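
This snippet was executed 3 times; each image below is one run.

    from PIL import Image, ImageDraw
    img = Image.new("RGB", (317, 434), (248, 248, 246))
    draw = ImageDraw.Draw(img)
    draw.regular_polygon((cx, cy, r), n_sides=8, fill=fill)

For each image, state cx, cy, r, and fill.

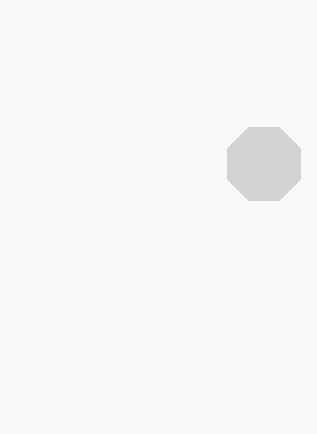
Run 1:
cx = 264; cy = 164; r = 40; fill = 'lightgray'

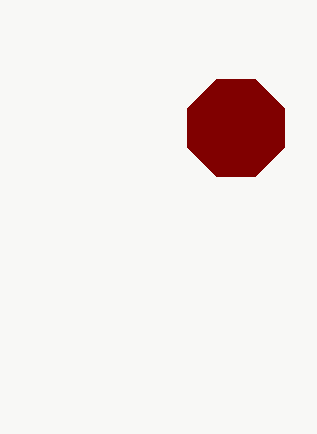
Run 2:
cx = 236, cy = 128, r = 52, fill = 'maroon'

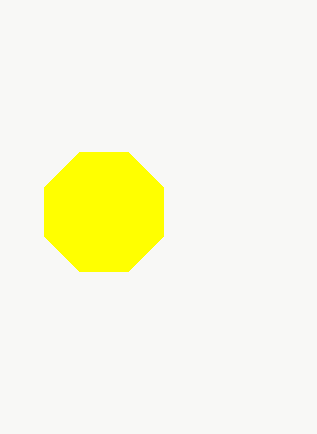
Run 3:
cx = 104; cy = 212; r = 64; fill = 'yellow'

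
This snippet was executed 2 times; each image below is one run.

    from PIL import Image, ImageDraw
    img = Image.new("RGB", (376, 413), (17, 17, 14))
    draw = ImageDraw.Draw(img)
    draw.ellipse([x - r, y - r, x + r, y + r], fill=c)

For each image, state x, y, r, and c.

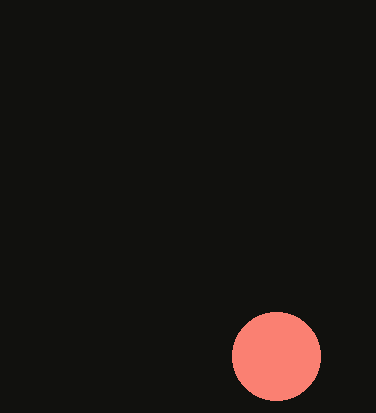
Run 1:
x = 276, y = 356, r = 44, c = 'salmon'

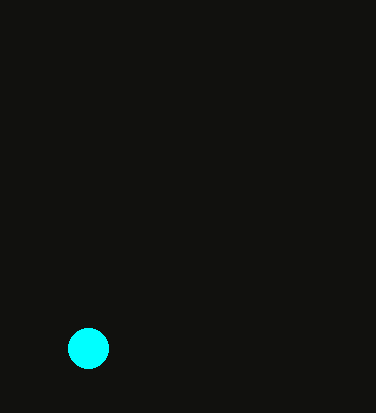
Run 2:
x = 88
y = 348
r = 20
c = 'cyan'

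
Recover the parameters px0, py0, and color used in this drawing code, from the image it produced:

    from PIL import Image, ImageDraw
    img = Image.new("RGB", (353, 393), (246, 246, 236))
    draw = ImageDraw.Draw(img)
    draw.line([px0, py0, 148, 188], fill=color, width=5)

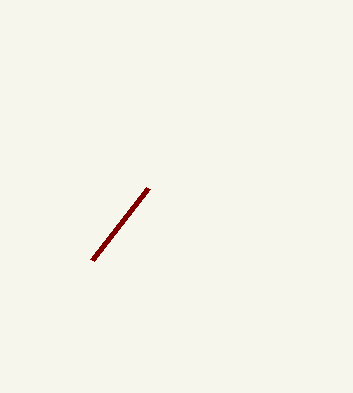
px0 = 92
py0 = 260
color = 'maroon'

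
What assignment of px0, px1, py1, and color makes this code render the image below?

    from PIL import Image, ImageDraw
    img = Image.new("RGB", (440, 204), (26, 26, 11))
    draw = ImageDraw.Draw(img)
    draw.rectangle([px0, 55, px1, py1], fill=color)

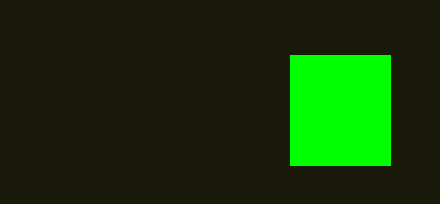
px0 = 290
px1 = 390
py1 = 165
color = 'lime'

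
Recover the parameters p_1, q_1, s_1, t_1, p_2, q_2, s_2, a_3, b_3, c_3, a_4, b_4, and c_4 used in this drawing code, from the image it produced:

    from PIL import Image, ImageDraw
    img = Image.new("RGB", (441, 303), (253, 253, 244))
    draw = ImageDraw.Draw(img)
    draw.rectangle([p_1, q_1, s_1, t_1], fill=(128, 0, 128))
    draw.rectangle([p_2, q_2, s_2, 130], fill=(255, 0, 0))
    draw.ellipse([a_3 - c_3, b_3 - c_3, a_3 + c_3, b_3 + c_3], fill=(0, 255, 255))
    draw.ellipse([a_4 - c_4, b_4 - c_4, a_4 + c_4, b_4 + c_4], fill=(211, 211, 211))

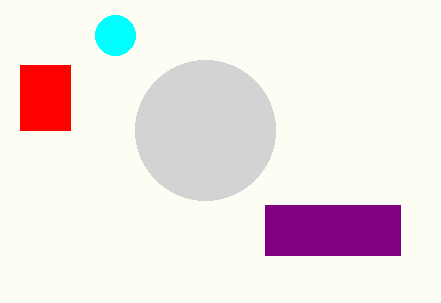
p_1 = 265
q_1 = 205
s_1 = 400
t_1 = 255
p_2 = 20
q_2 = 65
s_2 = 70
a_3 = 115
b_3 = 35
c_3 = 20
a_4 = 205
b_4 = 130
c_4 = 70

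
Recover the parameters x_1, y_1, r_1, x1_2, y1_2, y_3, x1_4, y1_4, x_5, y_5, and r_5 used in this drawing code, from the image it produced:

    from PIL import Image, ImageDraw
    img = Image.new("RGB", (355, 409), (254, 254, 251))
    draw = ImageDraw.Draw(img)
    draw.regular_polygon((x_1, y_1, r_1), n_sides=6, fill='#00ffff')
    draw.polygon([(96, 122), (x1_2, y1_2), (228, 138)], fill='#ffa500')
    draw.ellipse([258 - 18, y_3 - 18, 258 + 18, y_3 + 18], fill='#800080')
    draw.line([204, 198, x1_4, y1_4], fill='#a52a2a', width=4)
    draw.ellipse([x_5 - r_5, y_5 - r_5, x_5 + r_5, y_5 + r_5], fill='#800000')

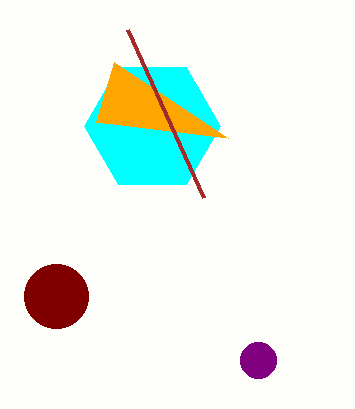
x_1 = 152, y_1 = 126, r_1 = 68, x1_2 = 114, y1_2 = 62, y_3 = 360, x1_4 = 128, y1_4 = 30, x_5 = 56, y_5 = 296, r_5 = 32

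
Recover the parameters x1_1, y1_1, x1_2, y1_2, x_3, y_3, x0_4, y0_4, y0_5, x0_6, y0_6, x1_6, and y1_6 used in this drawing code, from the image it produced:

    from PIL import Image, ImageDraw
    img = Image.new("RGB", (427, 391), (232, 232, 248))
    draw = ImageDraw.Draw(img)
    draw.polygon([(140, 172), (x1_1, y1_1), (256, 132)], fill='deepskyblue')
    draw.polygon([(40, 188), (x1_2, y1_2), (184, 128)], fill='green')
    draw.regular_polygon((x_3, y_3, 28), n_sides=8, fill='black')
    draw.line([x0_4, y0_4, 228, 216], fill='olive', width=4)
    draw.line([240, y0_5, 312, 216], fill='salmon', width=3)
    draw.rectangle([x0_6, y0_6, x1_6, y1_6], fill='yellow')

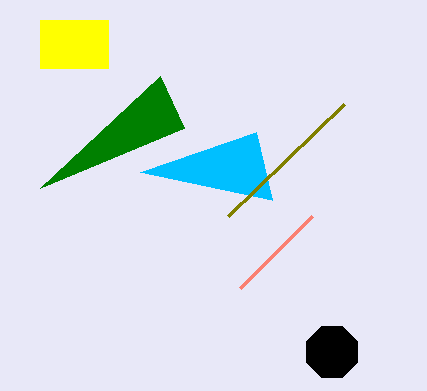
x1_1 = 272, y1_1 = 200, x1_2 = 160, y1_2 = 76, x_3 = 332, y_3 = 352, x0_4 = 344, y0_4 = 104, y0_5 = 288, x0_6 = 40, y0_6 = 20, x1_6 = 108, y1_6 = 68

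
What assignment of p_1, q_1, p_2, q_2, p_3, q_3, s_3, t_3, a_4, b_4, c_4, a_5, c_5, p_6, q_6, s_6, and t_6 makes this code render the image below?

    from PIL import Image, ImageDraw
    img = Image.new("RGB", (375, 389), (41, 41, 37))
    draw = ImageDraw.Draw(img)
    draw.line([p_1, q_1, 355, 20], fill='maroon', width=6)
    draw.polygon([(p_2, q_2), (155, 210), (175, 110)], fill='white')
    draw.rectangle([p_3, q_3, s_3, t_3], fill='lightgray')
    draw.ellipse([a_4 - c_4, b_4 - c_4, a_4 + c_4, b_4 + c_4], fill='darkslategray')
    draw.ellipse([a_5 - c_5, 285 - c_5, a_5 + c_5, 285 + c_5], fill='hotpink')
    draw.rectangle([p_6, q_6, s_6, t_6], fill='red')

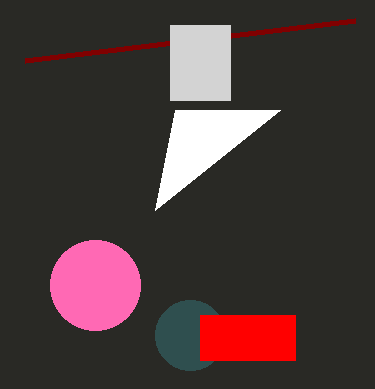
p_1 = 25
q_1 = 60
p_2 = 280
q_2 = 110
p_3 = 170
q_3 = 25
s_3 = 230
t_3 = 100
a_4 = 190
b_4 = 335
c_4 = 35
a_5 = 95
c_5 = 45
p_6 = 200
q_6 = 315
s_6 = 295
t_6 = 360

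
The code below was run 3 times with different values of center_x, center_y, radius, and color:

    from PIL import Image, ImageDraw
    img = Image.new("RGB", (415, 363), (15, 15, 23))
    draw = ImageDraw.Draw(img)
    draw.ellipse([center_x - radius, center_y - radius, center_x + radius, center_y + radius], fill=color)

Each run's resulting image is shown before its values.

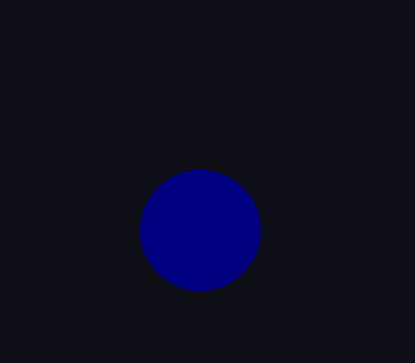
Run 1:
center_x = 200
center_y = 230
radius = 60
color = 'navy'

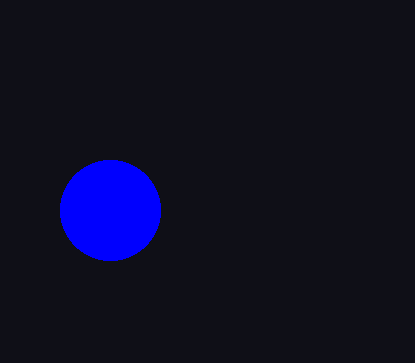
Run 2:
center_x = 110
center_y = 210
radius = 50
color = 'blue'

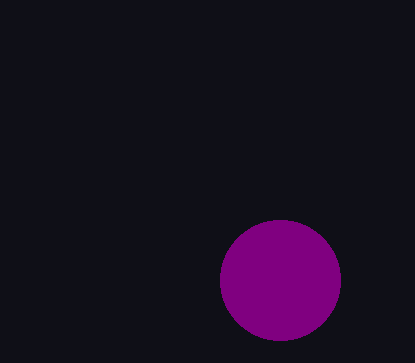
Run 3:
center_x = 280
center_y = 280
radius = 60
color = 'purple'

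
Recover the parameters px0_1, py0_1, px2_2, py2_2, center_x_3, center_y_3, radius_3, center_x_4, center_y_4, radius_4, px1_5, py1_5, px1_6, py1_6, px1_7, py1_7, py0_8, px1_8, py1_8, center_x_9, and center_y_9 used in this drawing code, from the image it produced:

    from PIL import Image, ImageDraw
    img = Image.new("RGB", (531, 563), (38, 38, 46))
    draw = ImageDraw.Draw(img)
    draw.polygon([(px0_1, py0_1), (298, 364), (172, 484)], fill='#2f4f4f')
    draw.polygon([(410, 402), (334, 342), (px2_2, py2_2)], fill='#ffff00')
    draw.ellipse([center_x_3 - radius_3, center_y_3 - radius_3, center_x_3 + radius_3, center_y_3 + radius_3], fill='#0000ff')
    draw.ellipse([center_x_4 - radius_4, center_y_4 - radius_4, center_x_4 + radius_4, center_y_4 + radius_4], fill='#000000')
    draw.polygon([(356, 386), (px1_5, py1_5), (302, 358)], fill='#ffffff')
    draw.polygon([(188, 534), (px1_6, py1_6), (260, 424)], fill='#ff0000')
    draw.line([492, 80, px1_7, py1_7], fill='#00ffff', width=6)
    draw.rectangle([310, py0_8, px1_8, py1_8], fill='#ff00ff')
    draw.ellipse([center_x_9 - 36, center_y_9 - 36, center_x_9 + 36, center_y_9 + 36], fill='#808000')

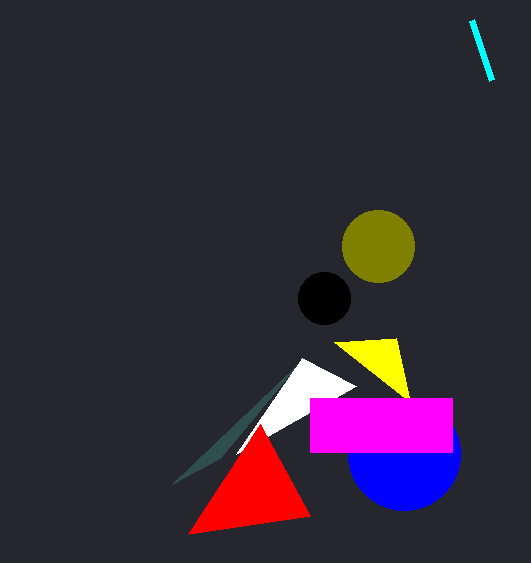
px0_1 = 220
py0_1 = 458
px2_2 = 396
py2_2 = 338
center_x_3 = 404
center_y_3 = 454
radius_3 = 56
center_x_4 = 324
center_y_4 = 298
radius_4 = 26
px1_5 = 236
py1_5 = 454
px1_6 = 310
py1_6 = 516
px1_7 = 472
py1_7 = 20
py0_8 = 398
px1_8 = 452
py1_8 = 452
center_x_9 = 378
center_y_9 = 246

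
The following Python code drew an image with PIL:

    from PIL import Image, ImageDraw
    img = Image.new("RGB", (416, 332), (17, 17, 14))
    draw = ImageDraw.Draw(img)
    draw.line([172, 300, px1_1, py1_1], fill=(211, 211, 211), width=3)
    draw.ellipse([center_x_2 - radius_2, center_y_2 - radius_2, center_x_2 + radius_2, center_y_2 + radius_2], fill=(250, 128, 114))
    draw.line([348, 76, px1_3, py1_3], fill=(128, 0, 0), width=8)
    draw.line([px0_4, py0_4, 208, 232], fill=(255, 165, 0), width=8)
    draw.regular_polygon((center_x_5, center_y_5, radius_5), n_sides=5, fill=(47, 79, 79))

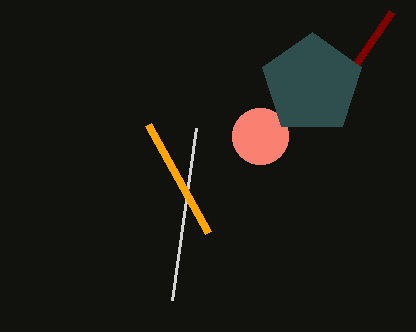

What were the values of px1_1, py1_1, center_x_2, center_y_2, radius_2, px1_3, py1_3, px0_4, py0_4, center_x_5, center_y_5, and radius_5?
px1_1 = 196, py1_1 = 128, center_x_2 = 260, center_y_2 = 136, radius_2 = 28, px1_3 = 392, py1_3 = 12, px0_4 = 148, py0_4 = 124, center_x_5 = 312, center_y_5 = 84, radius_5 = 52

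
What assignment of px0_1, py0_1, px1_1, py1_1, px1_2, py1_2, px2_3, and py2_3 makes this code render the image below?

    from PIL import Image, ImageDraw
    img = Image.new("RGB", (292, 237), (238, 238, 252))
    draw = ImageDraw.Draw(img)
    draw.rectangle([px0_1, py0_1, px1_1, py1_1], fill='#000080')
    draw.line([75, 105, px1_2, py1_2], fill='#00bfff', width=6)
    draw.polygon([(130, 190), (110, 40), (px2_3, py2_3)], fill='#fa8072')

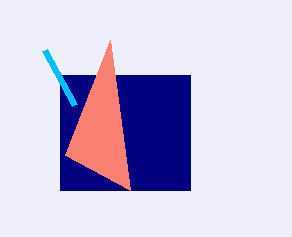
px0_1 = 60, py0_1 = 75, px1_1 = 190, py1_1 = 190, px1_2 = 45, py1_2 = 50, px2_3 = 65, py2_3 = 155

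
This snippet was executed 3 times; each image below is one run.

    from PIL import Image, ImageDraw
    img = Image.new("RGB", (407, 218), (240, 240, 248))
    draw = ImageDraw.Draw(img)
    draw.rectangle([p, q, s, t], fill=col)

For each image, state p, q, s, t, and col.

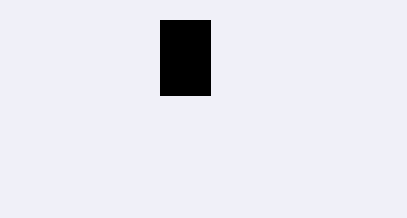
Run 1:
p = 160, q = 20, s = 210, t = 95, col = 'black'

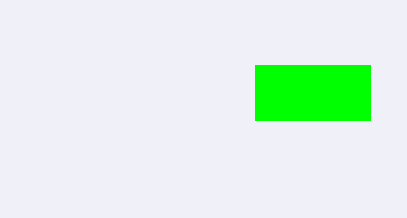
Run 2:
p = 255
q = 65
s = 370
t = 120
col = 'lime'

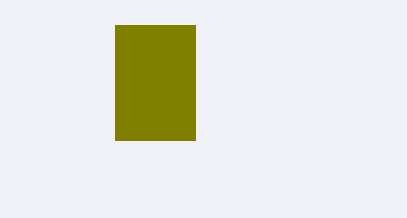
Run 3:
p = 115, q = 25, s = 195, t = 140, col = 'olive'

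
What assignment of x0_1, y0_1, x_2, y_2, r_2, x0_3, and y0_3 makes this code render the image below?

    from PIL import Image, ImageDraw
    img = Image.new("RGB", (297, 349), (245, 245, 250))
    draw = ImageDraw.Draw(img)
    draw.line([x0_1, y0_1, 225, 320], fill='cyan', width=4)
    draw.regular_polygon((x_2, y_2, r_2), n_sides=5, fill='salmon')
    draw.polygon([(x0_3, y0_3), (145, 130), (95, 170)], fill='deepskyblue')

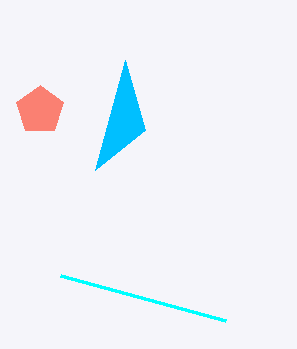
x0_1 = 60, y0_1 = 275, x_2 = 40, y_2 = 110, r_2 = 25, x0_3 = 125, y0_3 = 60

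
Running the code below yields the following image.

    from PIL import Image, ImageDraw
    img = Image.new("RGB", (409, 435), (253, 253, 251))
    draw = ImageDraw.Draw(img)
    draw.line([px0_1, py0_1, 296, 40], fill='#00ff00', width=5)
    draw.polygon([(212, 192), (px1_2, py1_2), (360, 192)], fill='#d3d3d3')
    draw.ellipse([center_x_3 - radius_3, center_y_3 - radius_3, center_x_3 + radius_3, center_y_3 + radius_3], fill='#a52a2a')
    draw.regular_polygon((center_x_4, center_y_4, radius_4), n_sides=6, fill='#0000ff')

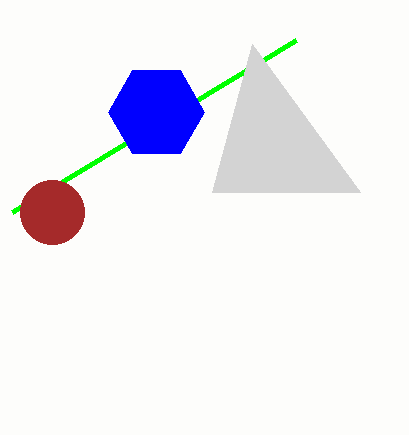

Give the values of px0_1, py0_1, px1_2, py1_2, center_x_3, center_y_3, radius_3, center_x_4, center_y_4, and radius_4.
px0_1 = 12, py0_1 = 212, px1_2 = 252, py1_2 = 44, center_x_3 = 52, center_y_3 = 212, radius_3 = 32, center_x_4 = 156, center_y_4 = 112, radius_4 = 48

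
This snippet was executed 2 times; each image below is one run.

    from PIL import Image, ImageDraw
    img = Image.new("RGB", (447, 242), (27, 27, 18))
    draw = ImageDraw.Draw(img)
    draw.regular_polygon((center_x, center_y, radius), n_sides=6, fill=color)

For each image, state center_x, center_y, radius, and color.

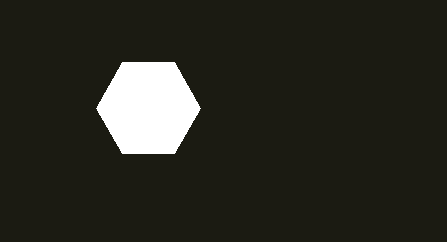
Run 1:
center_x = 148
center_y = 108
radius = 52
color = 'white'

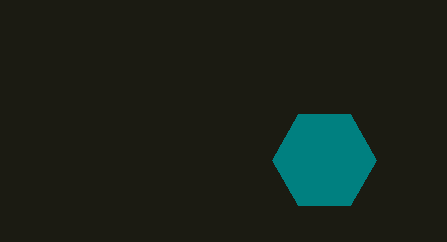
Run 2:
center_x = 324; center_y = 160; radius = 52; color = 'teal'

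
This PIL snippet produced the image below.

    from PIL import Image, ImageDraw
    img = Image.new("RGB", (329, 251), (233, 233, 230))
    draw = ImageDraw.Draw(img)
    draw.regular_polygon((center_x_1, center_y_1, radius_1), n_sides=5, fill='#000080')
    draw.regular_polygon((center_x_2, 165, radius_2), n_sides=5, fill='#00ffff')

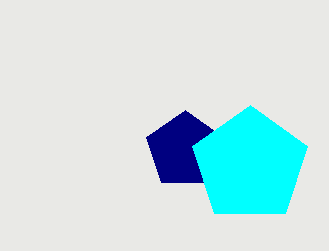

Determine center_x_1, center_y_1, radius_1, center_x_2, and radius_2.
center_x_1 = 185
center_y_1 = 150
radius_1 = 40
center_x_2 = 250
radius_2 = 60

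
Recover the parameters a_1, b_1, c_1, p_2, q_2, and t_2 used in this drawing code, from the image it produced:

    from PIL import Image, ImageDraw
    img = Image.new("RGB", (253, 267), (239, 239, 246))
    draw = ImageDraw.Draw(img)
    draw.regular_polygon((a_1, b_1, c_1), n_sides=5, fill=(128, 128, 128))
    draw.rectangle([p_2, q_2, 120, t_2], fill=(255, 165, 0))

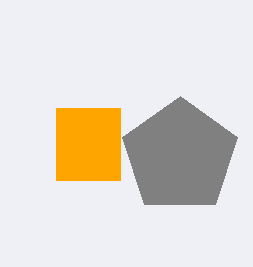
a_1 = 180; b_1 = 156; c_1 = 60; p_2 = 56; q_2 = 108; t_2 = 180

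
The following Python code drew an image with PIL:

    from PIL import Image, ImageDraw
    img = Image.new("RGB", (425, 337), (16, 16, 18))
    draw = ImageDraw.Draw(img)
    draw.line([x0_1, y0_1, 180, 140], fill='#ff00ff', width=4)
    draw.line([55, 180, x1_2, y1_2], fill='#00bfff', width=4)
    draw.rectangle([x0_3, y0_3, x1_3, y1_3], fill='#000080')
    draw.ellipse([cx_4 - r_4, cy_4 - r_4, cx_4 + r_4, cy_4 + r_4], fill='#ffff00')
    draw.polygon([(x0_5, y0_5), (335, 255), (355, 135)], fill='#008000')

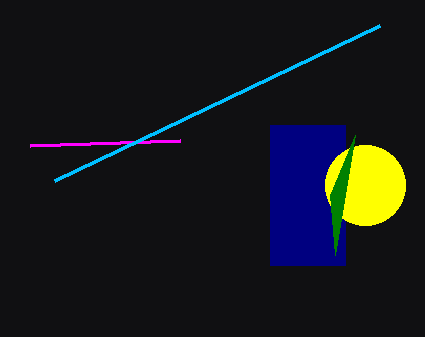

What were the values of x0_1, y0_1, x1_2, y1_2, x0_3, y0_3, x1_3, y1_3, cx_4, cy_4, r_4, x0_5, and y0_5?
x0_1 = 30, y0_1 = 145, x1_2 = 380, y1_2 = 25, x0_3 = 270, y0_3 = 125, x1_3 = 345, y1_3 = 265, cx_4 = 365, cy_4 = 185, r_4 = 40, x0_5 = 330, y0_5 = 195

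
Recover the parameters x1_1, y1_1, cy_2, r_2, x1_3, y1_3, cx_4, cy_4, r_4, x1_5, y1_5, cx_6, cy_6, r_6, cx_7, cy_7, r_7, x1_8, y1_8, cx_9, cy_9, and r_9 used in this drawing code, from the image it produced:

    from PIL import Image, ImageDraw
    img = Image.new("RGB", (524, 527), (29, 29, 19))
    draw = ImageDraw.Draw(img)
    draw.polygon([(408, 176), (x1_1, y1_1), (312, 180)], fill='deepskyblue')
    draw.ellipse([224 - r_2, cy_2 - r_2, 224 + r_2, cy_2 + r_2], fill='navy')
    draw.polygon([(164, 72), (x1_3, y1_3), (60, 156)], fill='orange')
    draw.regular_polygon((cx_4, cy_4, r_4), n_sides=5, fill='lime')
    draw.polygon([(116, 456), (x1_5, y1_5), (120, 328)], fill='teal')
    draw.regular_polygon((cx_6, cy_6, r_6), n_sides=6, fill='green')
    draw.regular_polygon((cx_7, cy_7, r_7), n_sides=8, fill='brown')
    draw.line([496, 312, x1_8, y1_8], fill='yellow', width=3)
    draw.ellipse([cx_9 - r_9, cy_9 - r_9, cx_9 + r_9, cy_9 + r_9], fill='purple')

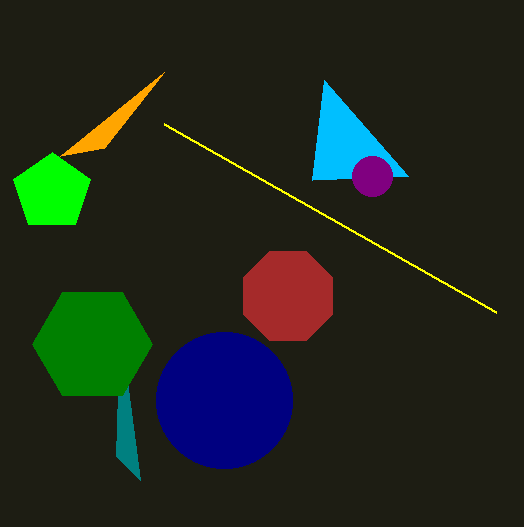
x1_1 = 324
y1_1 = 80
cy_2 = 400
r_2 = 68
x1_3 = 104
y1_3 = 148
cx_4 = 52
cy_4 = 192
r_4 = 40
x1_5 = 140
y1_5 = 480
cx_6 = 92
cy_6 = 344
r_6 = 60
cx_7 = 288
cy_7 = 296
r_7 = 48
x1_8 = 164
y1_8 = 124
cx_9 = 372
cy_9 = 176
r_9 = 20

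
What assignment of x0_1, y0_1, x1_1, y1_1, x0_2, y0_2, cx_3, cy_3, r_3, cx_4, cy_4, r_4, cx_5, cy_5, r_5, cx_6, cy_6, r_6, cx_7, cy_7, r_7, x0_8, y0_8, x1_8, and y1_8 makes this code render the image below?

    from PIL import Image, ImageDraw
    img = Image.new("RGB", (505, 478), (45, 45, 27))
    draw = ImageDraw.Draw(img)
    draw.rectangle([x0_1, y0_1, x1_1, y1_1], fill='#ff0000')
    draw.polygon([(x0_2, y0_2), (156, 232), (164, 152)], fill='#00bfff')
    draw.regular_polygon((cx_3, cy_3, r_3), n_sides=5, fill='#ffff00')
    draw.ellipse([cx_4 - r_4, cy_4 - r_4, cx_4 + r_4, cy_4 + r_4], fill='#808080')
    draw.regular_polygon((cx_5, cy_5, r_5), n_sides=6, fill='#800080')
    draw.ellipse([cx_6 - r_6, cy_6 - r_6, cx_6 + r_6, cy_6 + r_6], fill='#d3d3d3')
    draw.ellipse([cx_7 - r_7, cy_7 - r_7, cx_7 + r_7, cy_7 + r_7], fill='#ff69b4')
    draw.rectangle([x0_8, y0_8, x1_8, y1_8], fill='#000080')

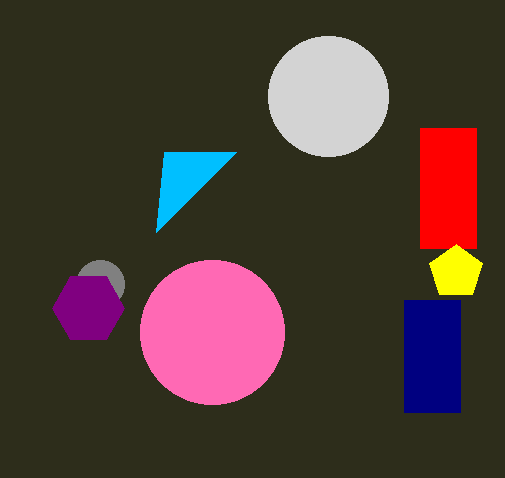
x0_1 = 420, y0_1 = 128, x1_1 = 476, y1_1 = 248, x0_2 = 236, y0_2 = 152, cx_3 = 456, cy_3 = 272, r_3 = 28, cx_4 = 100, cy_4 = 284, r_4 = 24, cx_5 = 88, cy_5 = 308, r_5 = 36, cx_6 = 328, cy_6 = 96, r_6 = 60, cx_7 = 212, cy_7 = 332, r_7 = 72, x0_8 = 404, y0_8 = 300, x1_8 = 460, y1_8 = 412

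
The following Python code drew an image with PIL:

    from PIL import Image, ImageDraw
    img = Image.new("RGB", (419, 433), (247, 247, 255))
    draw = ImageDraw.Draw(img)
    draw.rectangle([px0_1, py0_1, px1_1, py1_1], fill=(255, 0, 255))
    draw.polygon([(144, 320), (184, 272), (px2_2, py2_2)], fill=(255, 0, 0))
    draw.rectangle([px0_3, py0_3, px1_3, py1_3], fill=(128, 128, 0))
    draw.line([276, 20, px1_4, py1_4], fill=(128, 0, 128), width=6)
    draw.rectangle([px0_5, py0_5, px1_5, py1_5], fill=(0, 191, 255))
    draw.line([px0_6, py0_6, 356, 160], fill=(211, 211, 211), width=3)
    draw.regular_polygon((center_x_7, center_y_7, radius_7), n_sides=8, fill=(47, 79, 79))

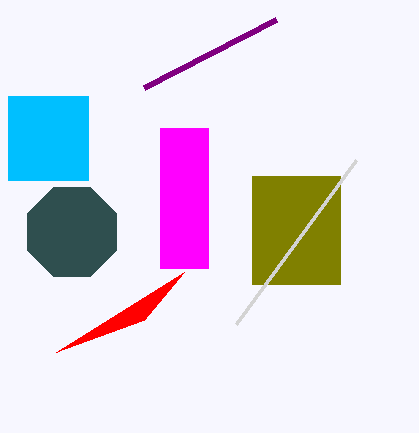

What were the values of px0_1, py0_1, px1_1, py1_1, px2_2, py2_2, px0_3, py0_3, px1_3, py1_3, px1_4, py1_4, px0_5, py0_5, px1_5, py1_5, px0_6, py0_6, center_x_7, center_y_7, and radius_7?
px0_1 = 160; py0_1 = 128; px1_1 = 208; py1_1 = 268; px2_2 = 56; py2_2 = 352; px0_3 = 252; py0_3 = 176; px1_3 = 340; py1_3 = 284; px1_4 = 144; py1_4 = 88; px0_5 = 8; py0_5 = 96; px1_5 = 88; py1_5 = 180; px0_6 = 236; py0_6 = 324; center_x_7 = 72; center_y_7 = 232; radius_7 = 48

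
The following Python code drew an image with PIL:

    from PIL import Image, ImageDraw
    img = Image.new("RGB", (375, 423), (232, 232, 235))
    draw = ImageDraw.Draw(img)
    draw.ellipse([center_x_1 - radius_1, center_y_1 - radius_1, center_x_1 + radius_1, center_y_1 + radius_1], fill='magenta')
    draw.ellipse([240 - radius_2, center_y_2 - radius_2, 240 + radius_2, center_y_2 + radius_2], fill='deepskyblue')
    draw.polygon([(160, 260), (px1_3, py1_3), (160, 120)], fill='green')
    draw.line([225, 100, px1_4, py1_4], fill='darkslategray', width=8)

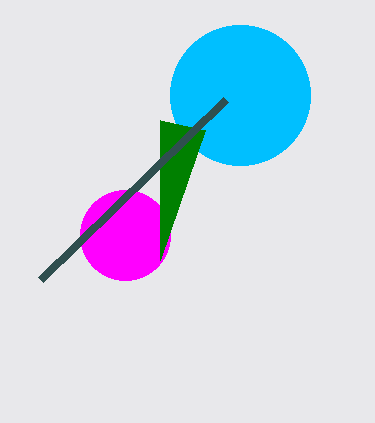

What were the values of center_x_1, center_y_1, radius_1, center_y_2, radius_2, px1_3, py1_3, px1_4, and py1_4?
center_x_1 = 125
center_y_1 = 235
radius_1 = 45
center_y_2 = 95
radius_2 = 70
px1_3 = 205
py1_3 = 130
px1_4 = 40
py1_4 = 280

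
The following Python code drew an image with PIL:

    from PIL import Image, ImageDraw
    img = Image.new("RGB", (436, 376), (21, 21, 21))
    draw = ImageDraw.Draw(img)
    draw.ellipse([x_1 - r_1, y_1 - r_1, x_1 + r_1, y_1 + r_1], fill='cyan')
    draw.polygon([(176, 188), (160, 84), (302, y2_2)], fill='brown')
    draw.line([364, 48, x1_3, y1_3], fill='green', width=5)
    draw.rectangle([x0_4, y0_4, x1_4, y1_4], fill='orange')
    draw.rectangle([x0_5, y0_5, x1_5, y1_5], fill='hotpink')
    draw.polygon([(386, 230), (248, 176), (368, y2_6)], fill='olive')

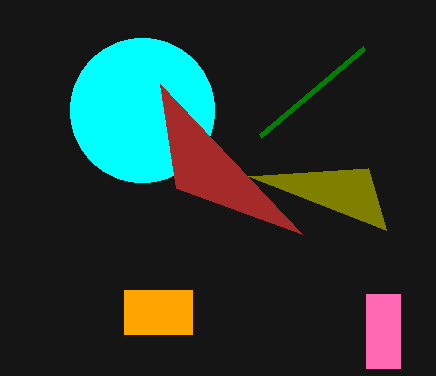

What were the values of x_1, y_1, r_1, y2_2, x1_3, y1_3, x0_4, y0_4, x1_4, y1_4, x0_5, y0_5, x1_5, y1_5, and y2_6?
x_1 = 142
y_1 = 110
r_1 = 72
y2_2 = 234
x1_3 = 260
y1_3 = 136
x0_4 = 124
y0_4 = 290
x1_4 = 192
y1_4 = 334
x0_5 = 366
y0_5 = 294
x1_5 = 400
y1_5 = 368
y2_6 = 168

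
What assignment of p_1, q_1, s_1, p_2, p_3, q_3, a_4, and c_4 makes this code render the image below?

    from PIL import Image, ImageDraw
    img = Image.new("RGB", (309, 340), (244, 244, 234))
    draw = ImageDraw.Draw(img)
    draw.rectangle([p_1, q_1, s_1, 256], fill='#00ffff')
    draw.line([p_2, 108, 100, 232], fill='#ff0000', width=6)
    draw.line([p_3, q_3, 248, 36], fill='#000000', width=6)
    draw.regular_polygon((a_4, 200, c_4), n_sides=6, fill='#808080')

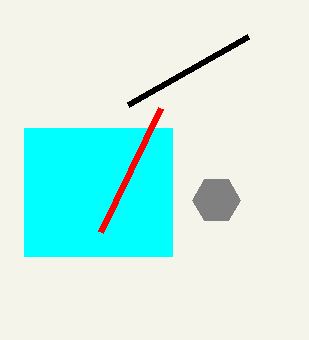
p_1 = 24, q_1 = 128, s_1 = 172, p_2 = 160, p_3 = 128, q_3 = 104, a_4 = 216, c_4 = 24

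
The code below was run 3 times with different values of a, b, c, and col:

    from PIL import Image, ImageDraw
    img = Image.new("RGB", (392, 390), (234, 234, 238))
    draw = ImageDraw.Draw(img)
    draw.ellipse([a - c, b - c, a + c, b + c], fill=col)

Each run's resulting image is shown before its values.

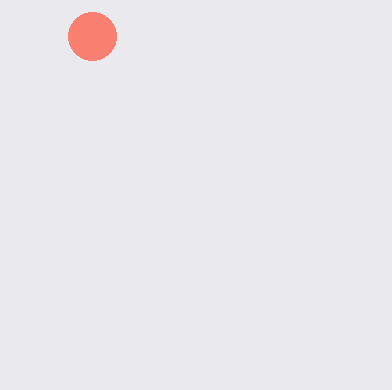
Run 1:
a = 92
b = 36
c = 24
col = 'salmon'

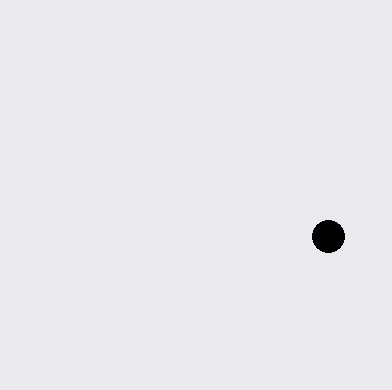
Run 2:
a = 328; b = 236; c = 16; col = 'black'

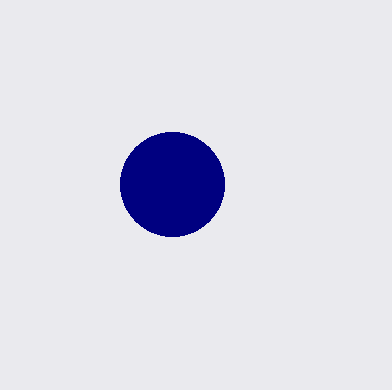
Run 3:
a = 172; b = 184; c = 52; col = 'navy'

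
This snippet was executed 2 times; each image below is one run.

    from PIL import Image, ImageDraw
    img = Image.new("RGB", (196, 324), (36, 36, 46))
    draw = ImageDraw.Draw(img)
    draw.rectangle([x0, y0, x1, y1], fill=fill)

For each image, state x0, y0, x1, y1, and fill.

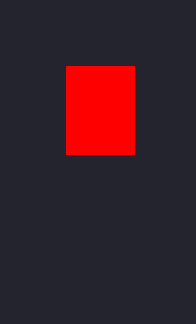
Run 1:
x0 = 66; y0 = 66; x1 = 134; y1 = 154; fill = 'red'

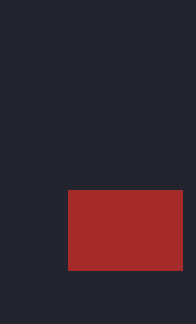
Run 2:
x0 = 68, y0 = 190, x1 = 182, y1 = 270, fill = 'brown'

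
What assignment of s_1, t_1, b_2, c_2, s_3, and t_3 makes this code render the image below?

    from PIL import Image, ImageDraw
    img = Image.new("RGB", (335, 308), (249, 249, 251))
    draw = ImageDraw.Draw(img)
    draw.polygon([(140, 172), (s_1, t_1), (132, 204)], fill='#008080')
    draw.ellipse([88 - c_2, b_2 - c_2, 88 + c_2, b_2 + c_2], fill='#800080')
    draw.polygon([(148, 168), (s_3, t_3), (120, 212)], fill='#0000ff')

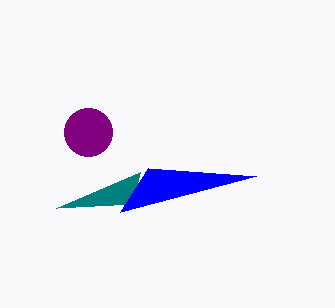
s_1 = 56, t_1 = 208, b_2 = 132, c_2 = 24, s_3 = 256, t_3 = 176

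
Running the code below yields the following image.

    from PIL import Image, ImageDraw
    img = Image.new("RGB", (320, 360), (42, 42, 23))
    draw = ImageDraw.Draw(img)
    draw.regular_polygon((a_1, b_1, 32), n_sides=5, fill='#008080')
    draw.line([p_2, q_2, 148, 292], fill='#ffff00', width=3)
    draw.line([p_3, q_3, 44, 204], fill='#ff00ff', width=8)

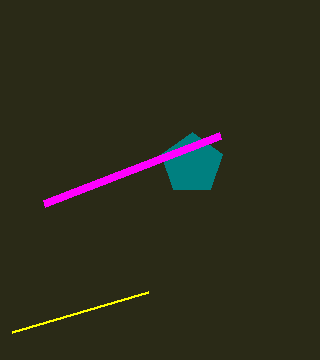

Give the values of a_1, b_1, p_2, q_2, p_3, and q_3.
a_1 = 192, b_1 = 164, p_2 = 12, q_2 = 332, p_3 = 220, q_3 = 136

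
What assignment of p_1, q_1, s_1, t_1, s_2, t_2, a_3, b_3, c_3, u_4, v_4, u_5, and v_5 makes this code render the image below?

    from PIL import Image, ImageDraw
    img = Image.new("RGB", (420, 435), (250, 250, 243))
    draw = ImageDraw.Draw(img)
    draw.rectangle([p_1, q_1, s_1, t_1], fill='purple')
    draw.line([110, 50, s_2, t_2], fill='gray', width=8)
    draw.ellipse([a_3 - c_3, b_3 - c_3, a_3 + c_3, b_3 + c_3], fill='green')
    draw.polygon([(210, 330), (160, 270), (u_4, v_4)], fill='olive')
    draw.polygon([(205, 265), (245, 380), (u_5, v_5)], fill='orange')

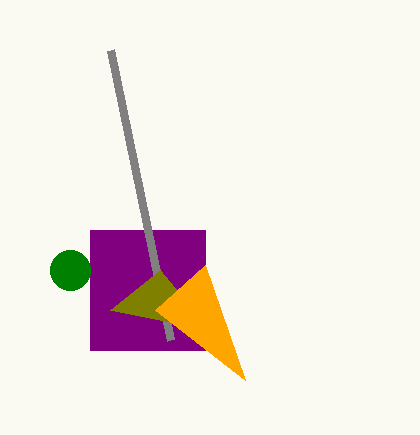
p_1 = 90
q_1 = 230
s_1 = 205
t_1 = 350
s_2 = 170
t_2 = 340
a_3 = 70
b_3 = 270
c_3 = 20
u_4 = 110
v_4 = 310
u_5 = 155
v_5 = 310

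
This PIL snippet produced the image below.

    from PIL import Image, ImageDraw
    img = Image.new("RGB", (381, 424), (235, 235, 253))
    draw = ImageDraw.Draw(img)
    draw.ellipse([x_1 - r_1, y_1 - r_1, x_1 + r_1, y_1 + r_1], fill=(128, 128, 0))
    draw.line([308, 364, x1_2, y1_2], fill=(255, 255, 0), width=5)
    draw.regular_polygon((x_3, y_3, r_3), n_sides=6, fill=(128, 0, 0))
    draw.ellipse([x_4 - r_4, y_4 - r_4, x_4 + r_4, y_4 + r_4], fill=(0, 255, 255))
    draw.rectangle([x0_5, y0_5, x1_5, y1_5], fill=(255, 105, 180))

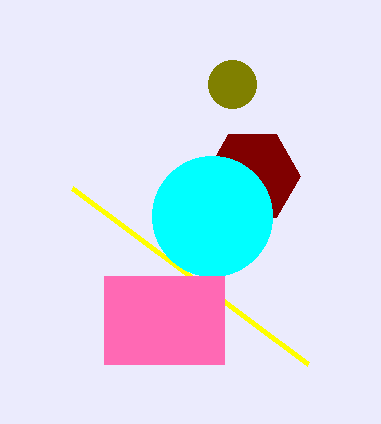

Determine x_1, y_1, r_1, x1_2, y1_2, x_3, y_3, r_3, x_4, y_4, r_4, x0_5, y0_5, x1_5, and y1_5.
x_1 = 232
y_1 = 84
r_1 = 24
x1_2 = 72
y1_2 = 188
x_3 = 252
y_3 = 176
r_3 = 48
x_4 = 212
y_4 = 216
r_4 = 60
x0_5 = 104
y0_5 = 276
x1_5 = 224
y1_5 = 364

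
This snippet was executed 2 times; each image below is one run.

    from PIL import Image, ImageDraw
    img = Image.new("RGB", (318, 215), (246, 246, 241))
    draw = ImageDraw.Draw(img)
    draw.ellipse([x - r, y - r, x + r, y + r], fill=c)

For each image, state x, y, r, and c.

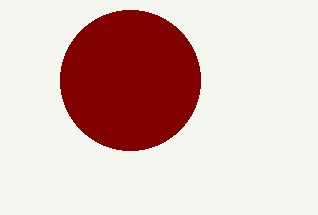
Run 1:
x = 130, y = 80, r = 70, c = 'maroon'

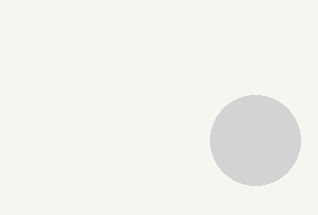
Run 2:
x = 255
y = 140
r = 45
c = 'lightgray'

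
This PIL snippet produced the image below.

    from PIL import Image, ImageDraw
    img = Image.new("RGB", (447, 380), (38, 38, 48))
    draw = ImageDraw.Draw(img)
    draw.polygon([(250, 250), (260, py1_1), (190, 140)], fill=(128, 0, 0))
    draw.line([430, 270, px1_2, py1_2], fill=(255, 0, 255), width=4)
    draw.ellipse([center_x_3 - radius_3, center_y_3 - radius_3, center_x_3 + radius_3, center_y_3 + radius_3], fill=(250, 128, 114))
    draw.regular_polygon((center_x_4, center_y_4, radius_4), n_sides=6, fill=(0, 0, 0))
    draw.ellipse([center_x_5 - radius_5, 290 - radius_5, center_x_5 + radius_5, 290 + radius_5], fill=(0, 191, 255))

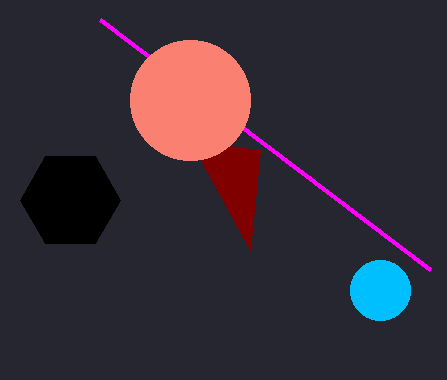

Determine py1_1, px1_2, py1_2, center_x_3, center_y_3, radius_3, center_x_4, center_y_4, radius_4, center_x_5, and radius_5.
py1_1 = 150; px1_2 = 100; py1_2 = 20; center_x_3 = 190; center_y_3 = 100; radius_3 = 60; center_x_4 = 70; center_y_4 = 200; radius_4 = 50; center_x_5 = 380; radius_5 = 30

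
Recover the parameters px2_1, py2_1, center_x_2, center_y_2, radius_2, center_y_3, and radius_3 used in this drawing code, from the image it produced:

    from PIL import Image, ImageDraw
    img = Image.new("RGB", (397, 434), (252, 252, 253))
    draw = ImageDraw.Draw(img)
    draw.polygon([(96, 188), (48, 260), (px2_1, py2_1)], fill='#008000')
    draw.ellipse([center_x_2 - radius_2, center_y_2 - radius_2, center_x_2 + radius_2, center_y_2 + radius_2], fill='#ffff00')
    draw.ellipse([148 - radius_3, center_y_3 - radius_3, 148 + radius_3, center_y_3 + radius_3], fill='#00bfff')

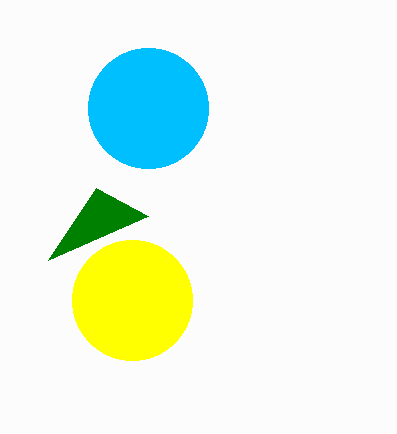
px2_1 = 148; py2_1 = 216; center_x_2 = 132; center_y_2 = 300; radius_2 = 60; center_y_3 = 108; radius_3 = 60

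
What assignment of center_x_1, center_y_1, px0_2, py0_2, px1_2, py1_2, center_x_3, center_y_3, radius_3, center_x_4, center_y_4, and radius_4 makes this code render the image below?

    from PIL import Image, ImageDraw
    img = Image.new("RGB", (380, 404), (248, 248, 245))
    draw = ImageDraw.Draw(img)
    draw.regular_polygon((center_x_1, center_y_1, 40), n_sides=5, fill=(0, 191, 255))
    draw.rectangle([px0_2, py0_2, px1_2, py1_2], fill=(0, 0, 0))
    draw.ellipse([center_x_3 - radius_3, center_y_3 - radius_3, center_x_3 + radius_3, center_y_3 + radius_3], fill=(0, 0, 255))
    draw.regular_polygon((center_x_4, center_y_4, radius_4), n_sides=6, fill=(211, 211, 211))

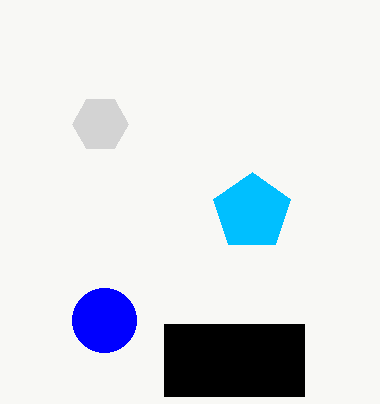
center_x_1 = 252
center_y_1 = 212
px0_2 = 164
py0_2 = 324
px1_2 = 304
py1_2 = 396
center_x_3 = 104
center_y_3 = 320
radius_3 = 32
center_x_4 = 100
center_y_4 = 124
radius_4 = 28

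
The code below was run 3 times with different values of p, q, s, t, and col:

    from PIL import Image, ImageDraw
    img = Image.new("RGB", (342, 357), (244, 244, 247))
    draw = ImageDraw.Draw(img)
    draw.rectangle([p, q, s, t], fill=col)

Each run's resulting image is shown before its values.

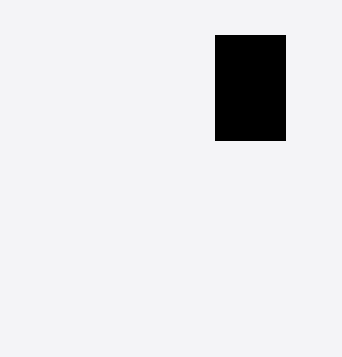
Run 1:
p = 215; q = 35; s = 285; t = 140; col = 'black'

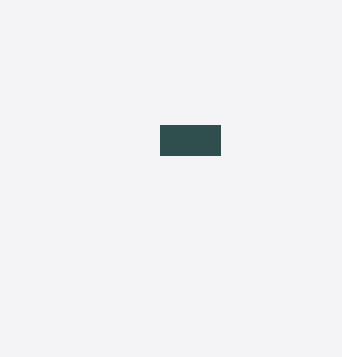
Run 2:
p = 160; q = 125; s = 220; t = 155; col = 'darkslategray'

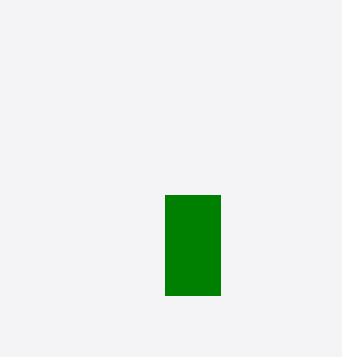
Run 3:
p = 165; q = 195; s = 220; t = 295; col = 'green'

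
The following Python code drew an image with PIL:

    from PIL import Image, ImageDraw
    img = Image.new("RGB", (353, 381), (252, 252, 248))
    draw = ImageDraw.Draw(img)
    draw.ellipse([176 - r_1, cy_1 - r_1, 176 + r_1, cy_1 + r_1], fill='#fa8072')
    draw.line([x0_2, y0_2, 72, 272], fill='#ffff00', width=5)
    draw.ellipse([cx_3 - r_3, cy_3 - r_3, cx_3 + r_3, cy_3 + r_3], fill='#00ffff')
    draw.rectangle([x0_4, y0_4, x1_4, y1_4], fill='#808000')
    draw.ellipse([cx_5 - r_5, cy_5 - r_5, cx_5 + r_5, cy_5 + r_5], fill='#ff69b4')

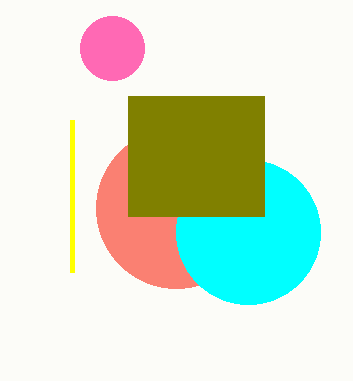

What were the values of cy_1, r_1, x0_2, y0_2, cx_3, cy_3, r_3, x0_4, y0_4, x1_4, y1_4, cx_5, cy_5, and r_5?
cy_1 = 208
r_1 = 80
x0_2 = 72
y0_2 = 120
cx_3 = 248
cy_3 = 232
r_3 = 72
x0_4 = 128
y0_4 = 96
x1_4 = 264
y1_4 = 216
cx_5 = 112
cy_5 = 48
r_5 = 32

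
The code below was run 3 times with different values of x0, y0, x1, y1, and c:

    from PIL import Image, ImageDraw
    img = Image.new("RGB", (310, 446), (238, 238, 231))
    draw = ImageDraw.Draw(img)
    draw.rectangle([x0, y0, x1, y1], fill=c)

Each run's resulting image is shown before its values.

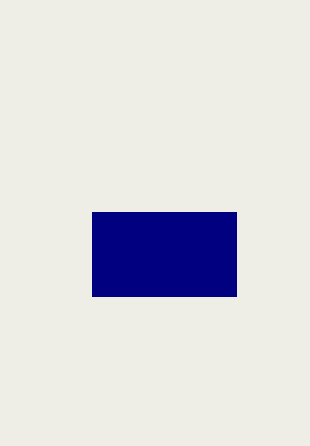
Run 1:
x0 = 92; y0 = 212; x1 = 236; y1 = 296; c = 'navy'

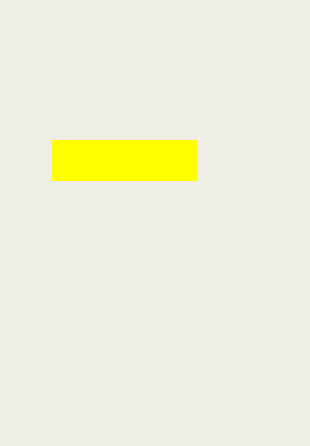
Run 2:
x0 = 52, y0 = 140, x1 = 196, y1 = 180, c = 'yellow'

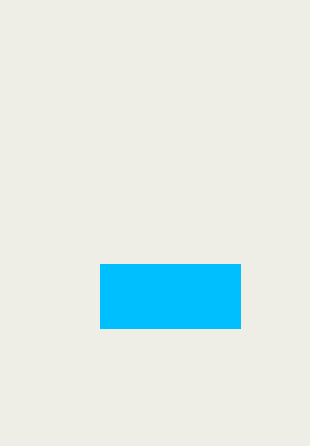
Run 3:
x0 = 100; y0 = 264; x1 = 240; y1 = 328; c = 'deepskyblue'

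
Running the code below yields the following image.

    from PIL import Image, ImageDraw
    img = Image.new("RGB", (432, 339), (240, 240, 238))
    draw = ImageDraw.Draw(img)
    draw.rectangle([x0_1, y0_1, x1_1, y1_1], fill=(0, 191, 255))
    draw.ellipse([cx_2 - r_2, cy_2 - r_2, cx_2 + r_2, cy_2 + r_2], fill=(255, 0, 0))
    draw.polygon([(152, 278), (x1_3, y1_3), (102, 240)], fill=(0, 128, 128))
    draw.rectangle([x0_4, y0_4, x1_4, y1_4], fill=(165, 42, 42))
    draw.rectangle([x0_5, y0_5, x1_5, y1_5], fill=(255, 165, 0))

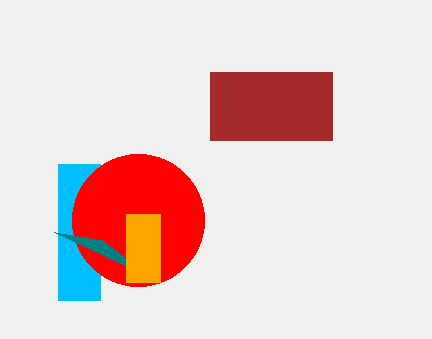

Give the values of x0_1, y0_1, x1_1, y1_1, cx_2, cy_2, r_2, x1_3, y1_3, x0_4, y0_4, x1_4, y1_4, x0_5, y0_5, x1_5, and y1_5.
x0_1 = 58, y0_1 = 164, x1_1 = 100, y1_1 = 300, cx_2 = 138, cy_2 = 220, r_2 = 66, x1_3 = 54, y1_3 = 232, x0_4 = 210, y0_4 = 72, x1_4 = 332, y1_4 = 140, x0_5 = 126, y0_5 = 214, x1_5 = 160, y1_5 = 282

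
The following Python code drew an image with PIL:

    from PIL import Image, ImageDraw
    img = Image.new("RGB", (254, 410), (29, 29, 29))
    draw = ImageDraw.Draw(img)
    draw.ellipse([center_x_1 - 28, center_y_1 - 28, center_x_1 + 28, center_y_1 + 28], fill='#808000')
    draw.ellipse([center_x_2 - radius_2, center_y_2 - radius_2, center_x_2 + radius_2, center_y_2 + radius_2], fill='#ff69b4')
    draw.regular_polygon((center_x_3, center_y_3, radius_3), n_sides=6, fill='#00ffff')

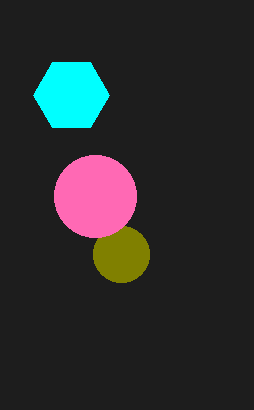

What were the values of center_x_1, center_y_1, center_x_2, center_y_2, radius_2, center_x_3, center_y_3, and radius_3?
center_x_1 = 121; center_y_1 = 254; center_x_2 = 95; center_y_2 = 196; radius_2 = 41; center_x_3 = 71; center_y_3 = 95; radius_3 = 38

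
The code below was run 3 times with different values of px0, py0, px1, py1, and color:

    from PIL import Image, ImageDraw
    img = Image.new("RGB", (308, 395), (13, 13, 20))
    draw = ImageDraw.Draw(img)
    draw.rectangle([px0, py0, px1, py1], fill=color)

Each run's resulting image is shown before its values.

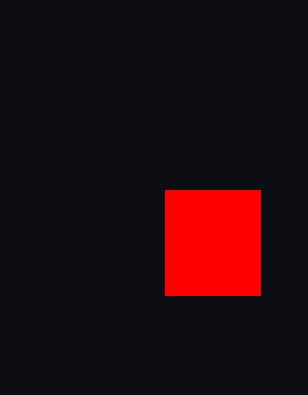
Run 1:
px0 = 165; py0 = 190; px1 = 260; py1 = 295; color = 'red'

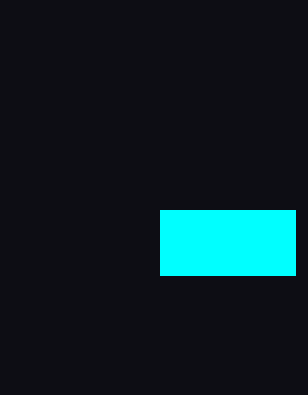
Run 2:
px0 = 160
py0 = 210
px1 = 295
py1 = 275
color = 'cyan'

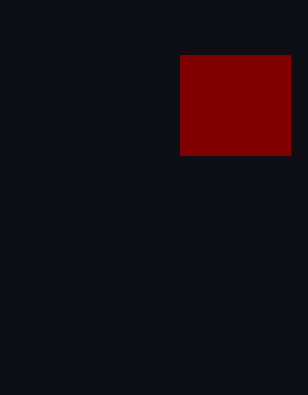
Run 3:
px0 = 180, py0 = 55, px1 = 290, py1 = 155, color = 'maroon'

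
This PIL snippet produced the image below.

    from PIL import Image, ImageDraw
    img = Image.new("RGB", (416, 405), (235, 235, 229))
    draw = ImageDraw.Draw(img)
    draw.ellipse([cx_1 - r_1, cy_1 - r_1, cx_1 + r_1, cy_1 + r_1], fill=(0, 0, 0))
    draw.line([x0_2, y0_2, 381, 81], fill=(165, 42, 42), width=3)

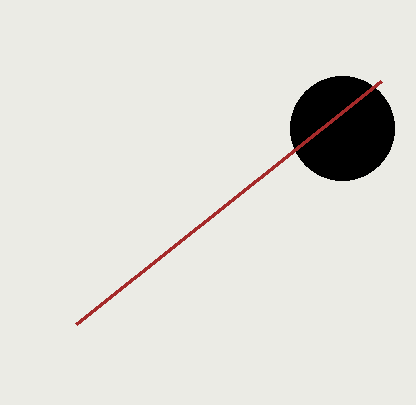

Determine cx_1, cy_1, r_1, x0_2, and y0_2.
cx_1 = 342
cy_1 = 128
r_1 = 52
x0_2 = 76
y0_2 = 324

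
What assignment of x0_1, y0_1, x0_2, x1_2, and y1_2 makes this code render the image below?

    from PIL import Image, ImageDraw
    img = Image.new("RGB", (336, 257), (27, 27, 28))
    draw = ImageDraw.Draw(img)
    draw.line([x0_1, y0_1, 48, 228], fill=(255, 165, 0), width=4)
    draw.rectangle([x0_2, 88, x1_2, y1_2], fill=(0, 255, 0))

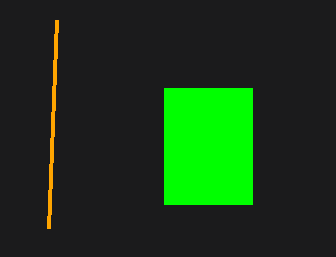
x0_1 = 56, y0_1 = 20, x0_2 = 164, x1_2 = 252, y1_2 = 204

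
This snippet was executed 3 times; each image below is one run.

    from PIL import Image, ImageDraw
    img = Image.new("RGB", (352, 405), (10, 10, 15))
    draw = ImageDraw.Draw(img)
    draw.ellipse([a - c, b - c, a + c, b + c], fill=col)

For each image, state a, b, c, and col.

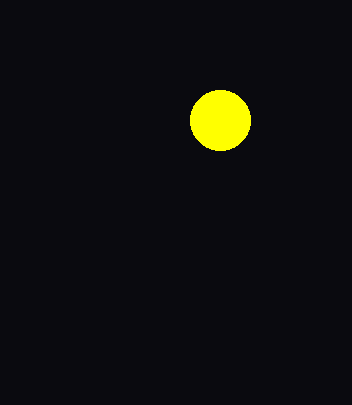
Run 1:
a = 220
b = 120
c = 30
col = 'yellow'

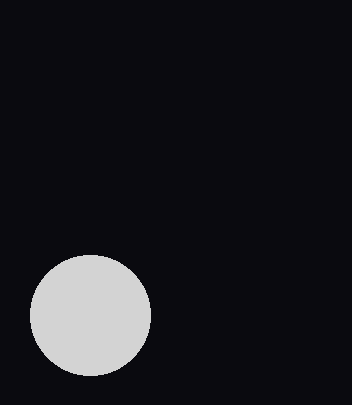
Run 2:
a = 90, b = 315, c = 60, col = 'lightgray'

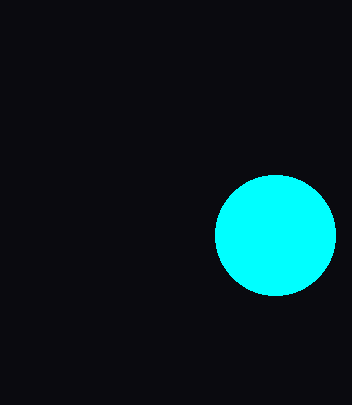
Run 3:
a = 275; b = 235; c = 60; col = 'cyan'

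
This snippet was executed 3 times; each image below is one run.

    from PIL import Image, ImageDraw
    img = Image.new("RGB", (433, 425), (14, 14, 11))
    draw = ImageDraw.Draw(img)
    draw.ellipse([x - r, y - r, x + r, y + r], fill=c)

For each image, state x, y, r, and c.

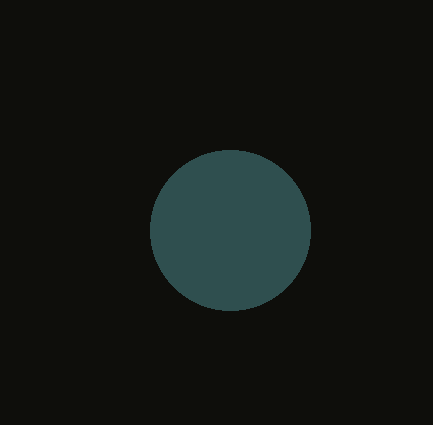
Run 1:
x = 230, y = 230, r = 80, c = 'darkslategray'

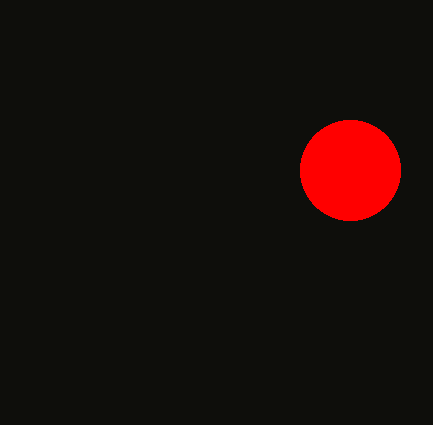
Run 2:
x = 350, y = 170, r = 50, c = 'red'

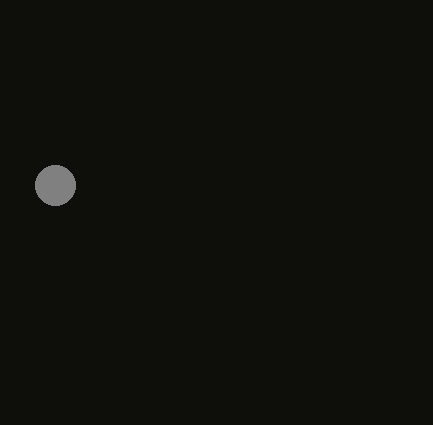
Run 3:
x = 55, y = 185, r = 20, c = 'gray'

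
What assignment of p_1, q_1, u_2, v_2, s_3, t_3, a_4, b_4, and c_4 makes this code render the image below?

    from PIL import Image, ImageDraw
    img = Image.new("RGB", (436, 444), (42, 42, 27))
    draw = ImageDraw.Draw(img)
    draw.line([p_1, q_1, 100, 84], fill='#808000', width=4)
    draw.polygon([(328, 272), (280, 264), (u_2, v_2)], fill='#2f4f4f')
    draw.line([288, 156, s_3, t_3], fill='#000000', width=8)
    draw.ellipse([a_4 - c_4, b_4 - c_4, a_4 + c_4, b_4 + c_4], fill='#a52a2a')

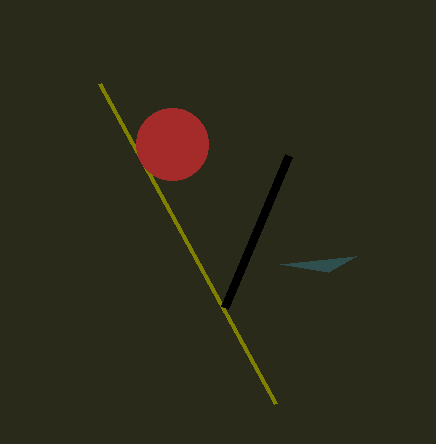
p_1 = 276; q_1 = 404; u_2 = 356; v_2 = 256; s_3 = 224; t_3 = 308; a_4 = 172; b_4 = 144; c_4 = 36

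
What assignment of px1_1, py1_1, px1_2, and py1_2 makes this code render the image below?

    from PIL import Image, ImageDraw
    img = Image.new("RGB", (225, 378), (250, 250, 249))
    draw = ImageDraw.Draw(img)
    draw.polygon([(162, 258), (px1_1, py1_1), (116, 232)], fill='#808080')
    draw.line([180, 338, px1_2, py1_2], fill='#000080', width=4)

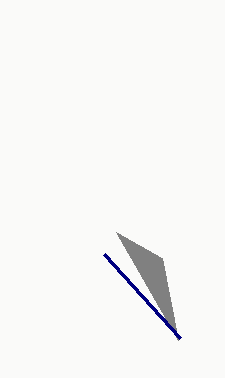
px1_1 = 178
py1_1 = 340
px1_2 = 104
py1_2 = 254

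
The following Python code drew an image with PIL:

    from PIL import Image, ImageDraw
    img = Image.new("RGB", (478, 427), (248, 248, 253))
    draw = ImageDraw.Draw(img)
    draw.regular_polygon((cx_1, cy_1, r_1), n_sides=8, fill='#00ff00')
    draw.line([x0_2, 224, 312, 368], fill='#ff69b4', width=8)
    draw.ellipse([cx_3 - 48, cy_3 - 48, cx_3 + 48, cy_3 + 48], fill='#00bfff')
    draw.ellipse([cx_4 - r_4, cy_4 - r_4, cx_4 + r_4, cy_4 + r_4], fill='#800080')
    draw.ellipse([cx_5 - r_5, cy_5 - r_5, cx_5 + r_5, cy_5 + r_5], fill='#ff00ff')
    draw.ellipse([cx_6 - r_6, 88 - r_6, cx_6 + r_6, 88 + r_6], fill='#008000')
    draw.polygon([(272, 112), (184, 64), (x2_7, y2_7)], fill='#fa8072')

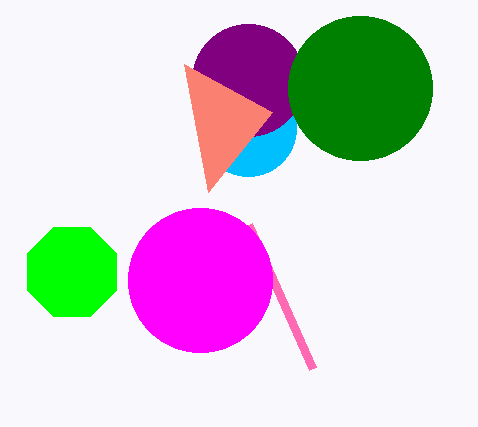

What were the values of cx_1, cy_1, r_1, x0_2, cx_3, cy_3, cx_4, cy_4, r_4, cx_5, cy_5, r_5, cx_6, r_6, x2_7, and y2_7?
cx_1 = 72
cy_1 = 272
r_1 = 48
x0_2 = 248
cx_3 = 248
cy_3 = 128
cx_4 = 248
cy_4 = 80
r_4 = 56
cx_5 = 200
cy_5 = 280
r_5 = 72
cx_6 = 360
r_6 = 72
x2_7 = 208
y2_7 = 192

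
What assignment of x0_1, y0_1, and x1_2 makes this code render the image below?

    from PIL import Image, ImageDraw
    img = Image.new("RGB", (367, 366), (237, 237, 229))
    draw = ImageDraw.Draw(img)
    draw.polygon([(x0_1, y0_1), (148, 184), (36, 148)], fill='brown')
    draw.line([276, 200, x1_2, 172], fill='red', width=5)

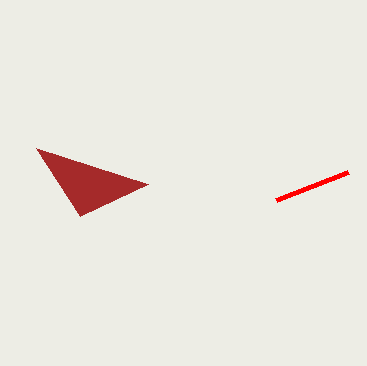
x0_1 = 80, y0_1 = 216, x1_2 = 348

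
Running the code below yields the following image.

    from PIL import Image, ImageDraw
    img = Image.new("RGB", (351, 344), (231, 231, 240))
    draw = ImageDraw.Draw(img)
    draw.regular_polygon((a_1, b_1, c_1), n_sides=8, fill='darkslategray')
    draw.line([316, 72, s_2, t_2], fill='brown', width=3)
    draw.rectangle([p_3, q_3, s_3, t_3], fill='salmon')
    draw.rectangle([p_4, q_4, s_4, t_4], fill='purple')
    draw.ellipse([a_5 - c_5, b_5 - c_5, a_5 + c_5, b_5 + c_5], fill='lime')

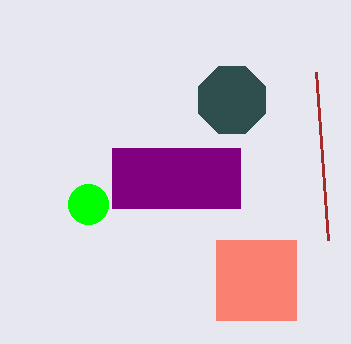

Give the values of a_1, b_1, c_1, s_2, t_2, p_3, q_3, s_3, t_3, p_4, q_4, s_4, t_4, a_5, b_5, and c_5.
a_1 = 232
b_1 = 100
c_1 = 36
s_2 = 328
t_2 = 240
p_3 = 216
q_3 = 240
s_3 = 296
t_3 = 320
p_4 = 112
q_4 = 148
s_4 = 240
t_4 = 208
a_5 = 88
b_5 = 204
c_5 = 20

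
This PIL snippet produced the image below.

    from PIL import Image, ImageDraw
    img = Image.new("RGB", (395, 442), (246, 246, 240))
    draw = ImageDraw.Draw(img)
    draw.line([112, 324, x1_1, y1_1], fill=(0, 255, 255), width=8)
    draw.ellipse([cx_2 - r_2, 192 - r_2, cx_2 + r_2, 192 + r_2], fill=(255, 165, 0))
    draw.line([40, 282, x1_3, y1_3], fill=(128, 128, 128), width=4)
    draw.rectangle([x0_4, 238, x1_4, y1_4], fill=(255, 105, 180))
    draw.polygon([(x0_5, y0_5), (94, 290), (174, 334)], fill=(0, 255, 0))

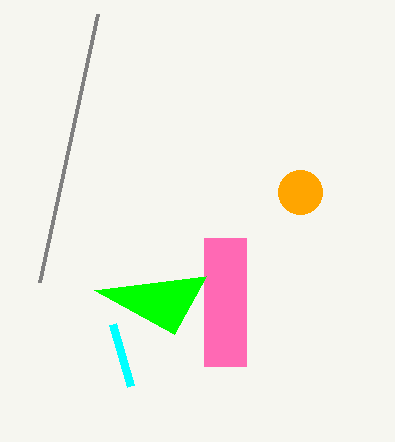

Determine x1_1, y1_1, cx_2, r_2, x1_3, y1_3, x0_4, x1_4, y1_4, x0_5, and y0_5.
x1_1 = 130; y1_1 = 386; cx_2 = 300; r_2 = 22; x1_3 = 98; y1_3 = 14; x0_4 = 204; x1_4 = 246; y1_4 = 366; x0_5 = 206; y0_5 = 276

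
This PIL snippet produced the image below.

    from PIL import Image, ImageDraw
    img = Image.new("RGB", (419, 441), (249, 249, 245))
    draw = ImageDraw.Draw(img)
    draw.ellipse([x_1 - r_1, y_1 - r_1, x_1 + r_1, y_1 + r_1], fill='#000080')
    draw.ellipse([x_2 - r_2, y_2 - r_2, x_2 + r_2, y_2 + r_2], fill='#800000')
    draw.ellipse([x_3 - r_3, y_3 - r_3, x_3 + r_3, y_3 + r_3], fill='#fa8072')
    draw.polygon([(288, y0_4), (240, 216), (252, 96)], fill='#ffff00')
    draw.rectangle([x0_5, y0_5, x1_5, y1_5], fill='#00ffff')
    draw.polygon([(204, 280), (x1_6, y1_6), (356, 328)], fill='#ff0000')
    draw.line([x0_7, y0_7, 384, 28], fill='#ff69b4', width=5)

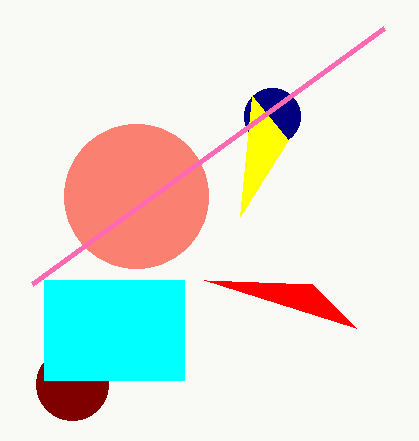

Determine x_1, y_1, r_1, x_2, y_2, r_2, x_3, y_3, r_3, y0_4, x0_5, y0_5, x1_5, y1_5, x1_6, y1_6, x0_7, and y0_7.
x_1 = 272
y_1 = 116
r_1 = 28
x_2 = 72
y_2 = 384
r_2 = 36
x_3 = 136
y_3 = 196
r_3 = 72
y0_4 = 140
x0_5 = 44
y0_5 = 280
x1_5 = 184
y1_5 = 380
x1_6 = 312
y1_6 = 284
x0_7 = 32
y0_7 = 284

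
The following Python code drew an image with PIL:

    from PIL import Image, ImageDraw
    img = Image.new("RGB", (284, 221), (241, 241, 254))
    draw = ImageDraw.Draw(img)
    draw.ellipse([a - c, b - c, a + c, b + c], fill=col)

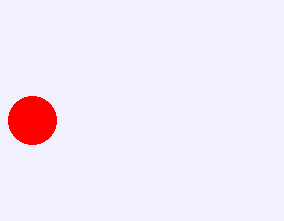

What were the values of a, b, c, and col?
a = 32; b = 120; c = 24; col = 'red'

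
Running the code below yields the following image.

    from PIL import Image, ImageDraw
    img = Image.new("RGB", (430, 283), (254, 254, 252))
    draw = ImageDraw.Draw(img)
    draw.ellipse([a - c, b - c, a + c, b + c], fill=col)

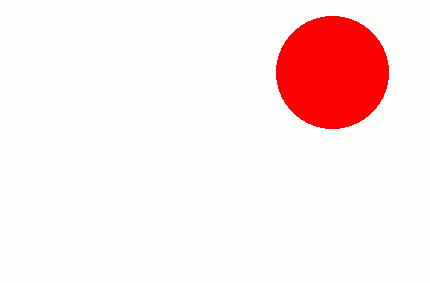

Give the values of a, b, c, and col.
a = 332
b = 72
c = 56
col = 'red'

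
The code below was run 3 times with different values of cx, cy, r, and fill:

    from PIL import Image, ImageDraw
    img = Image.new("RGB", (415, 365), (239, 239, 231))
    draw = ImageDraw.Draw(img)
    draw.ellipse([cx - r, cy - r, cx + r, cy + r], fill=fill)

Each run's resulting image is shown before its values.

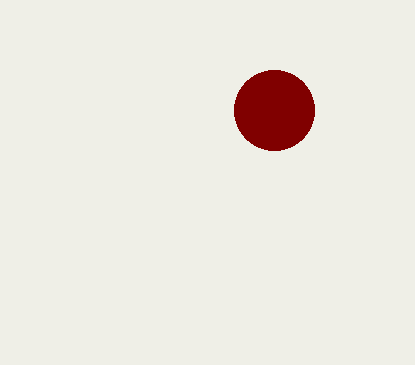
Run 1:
cx = 274
cy = 110
r = 40
fill = 'maroon'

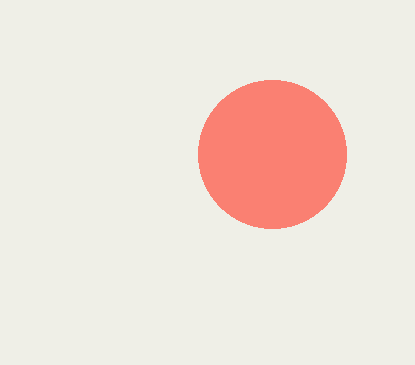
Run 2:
cx = 272
cy = 154
r = 74
fill = 'salmon'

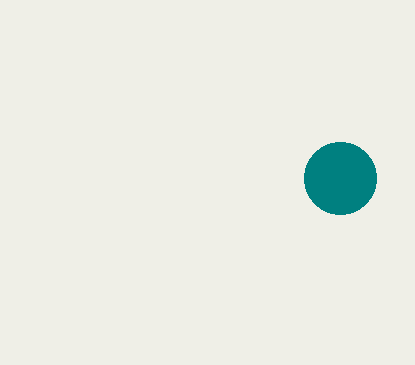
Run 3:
cx = 340
cy = 178
r = 36
fill = 'teal'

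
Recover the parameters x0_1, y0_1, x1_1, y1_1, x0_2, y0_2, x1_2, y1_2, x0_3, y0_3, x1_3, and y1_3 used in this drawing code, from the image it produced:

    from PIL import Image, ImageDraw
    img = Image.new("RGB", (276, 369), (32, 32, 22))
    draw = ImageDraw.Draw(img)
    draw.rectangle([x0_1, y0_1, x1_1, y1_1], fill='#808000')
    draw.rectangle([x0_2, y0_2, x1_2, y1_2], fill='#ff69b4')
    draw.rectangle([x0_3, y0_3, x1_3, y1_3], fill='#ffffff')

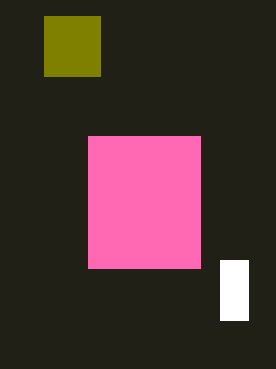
x0_1 = 44, y0_1 = 16, x1_1 = 100, y1_1 = 76, x0_2 = 88, y0_2 = 136, x1_2 = 200, y1_2 = 268, x0_3 = 220, y0_3 = 260, x1_3 = 248, y1_3 = 320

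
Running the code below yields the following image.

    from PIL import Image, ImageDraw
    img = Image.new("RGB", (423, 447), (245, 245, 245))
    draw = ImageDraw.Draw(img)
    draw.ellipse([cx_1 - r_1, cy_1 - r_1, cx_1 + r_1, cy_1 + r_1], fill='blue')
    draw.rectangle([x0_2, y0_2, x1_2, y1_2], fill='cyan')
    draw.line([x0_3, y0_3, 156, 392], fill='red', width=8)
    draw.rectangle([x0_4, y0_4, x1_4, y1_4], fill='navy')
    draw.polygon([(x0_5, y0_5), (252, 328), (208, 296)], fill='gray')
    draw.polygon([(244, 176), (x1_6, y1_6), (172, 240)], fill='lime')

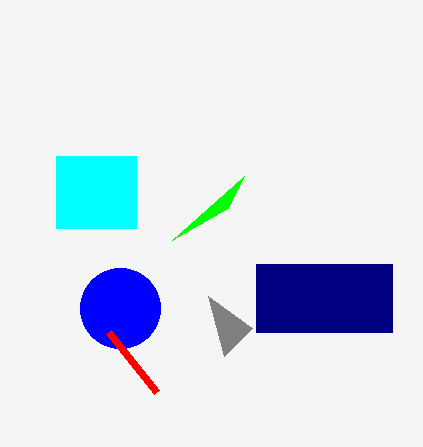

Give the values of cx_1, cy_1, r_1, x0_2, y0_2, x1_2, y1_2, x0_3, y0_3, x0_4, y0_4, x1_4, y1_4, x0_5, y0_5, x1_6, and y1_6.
cx_1 = 120; cy_1 = 308; r_1 = 40; x0_2 = 56; y0_2 = 156; x1_2 = 136; y1_2 = 228; x0_3 = 108; y0_3 = 332; x0_4 = 256; y0_4 = 264; x1_4 = 392; y1_4 = 332; x0_5 = 224; y0_5 = 356; x1_6 = 228; y1_6 = 208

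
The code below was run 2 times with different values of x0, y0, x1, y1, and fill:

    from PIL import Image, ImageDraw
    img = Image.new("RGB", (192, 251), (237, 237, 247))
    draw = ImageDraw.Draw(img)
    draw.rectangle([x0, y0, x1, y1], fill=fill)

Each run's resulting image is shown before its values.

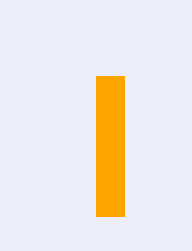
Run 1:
x0 = 96, y0 = 76, x1 = 124, y1 = 216, fill = 'orange'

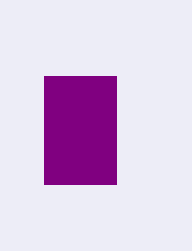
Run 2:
x0 = 44; y0 = 76; x1 = 116; y1 = 184; fill = 'purple'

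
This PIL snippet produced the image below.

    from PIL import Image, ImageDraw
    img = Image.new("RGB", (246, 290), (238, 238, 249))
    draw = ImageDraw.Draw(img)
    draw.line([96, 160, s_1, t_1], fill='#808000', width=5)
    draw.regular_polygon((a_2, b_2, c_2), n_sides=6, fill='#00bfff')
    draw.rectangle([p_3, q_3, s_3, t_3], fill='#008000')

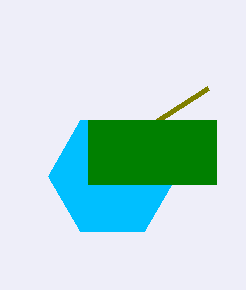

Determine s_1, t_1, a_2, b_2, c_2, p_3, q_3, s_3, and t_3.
s_1 = 208, t_1 = 88, a_2 = 112, b_2 = 176, c_2 = 64, p_3 = 88, q_3 = 120, s_3 = 216, t_3 = 184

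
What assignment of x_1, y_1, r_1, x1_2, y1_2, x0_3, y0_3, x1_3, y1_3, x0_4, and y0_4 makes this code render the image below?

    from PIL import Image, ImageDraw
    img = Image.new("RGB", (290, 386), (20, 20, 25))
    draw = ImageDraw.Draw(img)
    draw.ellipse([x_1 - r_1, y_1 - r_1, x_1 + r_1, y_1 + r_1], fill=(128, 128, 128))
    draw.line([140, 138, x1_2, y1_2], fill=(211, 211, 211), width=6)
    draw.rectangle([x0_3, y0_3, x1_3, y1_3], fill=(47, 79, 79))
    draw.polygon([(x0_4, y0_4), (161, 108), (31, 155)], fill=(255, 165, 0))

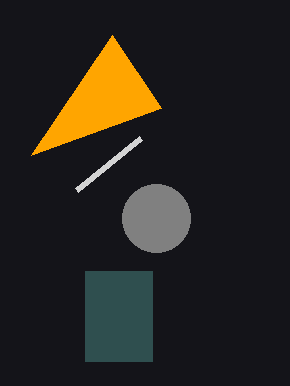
x_1 = 156
y_1 = 218
r_1 = 34
x1_2 = 76
y1_2 = 190
x0_3 = 85
y0_3 = 271
x1_3 = 152
y1_3 = 361
x0_4 = 112
y0_4 = 35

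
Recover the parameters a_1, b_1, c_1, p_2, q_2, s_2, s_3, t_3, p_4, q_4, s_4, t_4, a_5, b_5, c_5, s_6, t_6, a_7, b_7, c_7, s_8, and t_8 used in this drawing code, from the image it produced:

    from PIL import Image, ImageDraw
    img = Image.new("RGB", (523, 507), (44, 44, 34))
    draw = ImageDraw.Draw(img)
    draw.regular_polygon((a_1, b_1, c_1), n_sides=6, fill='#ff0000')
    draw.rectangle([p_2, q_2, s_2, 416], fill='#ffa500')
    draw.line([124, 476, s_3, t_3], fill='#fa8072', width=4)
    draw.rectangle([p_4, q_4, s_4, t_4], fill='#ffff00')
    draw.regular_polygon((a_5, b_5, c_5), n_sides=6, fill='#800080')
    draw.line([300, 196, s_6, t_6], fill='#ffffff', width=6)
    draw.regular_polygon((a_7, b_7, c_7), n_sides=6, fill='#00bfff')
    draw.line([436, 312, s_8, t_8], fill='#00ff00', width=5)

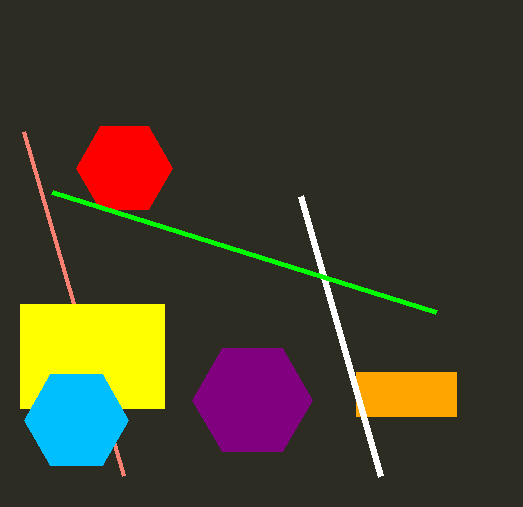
a_1 = 124
b_1 = 168
c_1 = 48
p_2 = 356
q_2 = 372
s_2 = 456
s_3 = 24
t_3 = 132
p_4 = 20
q_4 = 304
s_4 = 164
t_4 = 408
a_5 = 252
b_5 = 400
c_5 = 60
s_6 = 380
t_6 = 476
a_7 = 76
b_7 = 420
c_7 = 52
s_8 = 52
t_8 = 192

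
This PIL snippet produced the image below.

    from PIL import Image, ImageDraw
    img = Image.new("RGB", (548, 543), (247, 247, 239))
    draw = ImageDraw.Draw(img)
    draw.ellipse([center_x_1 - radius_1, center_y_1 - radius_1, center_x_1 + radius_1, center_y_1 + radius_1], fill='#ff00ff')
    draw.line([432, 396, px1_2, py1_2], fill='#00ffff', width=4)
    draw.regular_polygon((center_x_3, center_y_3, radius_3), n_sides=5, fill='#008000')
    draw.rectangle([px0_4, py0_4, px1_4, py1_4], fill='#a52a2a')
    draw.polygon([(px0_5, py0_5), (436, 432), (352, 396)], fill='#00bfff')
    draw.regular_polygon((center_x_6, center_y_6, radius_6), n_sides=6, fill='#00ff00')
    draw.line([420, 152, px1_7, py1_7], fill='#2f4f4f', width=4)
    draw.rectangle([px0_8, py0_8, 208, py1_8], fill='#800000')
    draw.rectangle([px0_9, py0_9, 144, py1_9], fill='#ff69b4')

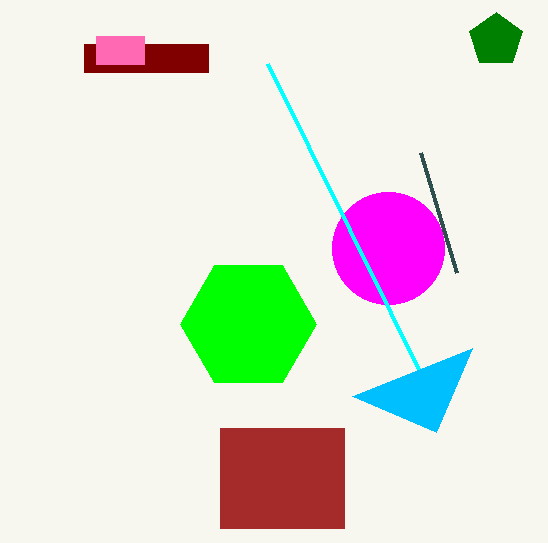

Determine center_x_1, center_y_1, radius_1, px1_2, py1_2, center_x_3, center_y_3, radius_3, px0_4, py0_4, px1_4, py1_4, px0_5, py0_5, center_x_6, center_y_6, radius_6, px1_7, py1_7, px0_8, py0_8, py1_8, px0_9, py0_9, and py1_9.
center_x_1 = 388; center_y_1 = 248; radius_1 = 56; px1_2 = 268; py1_2 = 64; center_x_3 = 496; center_y_3 = 40; radius_3 = 28; px0_4 = 220; py0_4 = 428; px1_4 = 344; py1_4 = 528; px0_5 = 472; py0_5 = 348; center_x_6 = 248; center_y_6 = 324; radius_6 = 68; px1_7 = 456; py1_7 = 272; px0_8 = 84; py0_8 = 44; py1_8 = 72; px0_9 = 96; py0_9 = 36; py1_9 = 64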